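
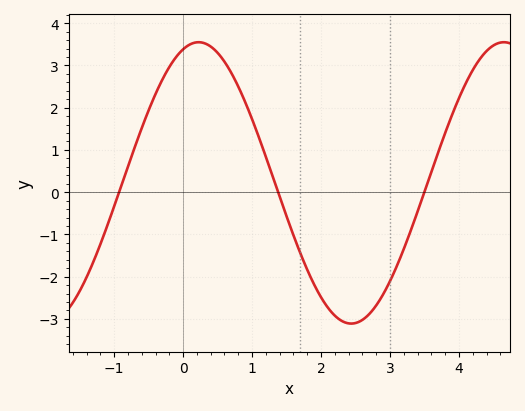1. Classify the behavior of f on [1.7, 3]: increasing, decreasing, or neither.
neither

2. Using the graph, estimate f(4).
2.23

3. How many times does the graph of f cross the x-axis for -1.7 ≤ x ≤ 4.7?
3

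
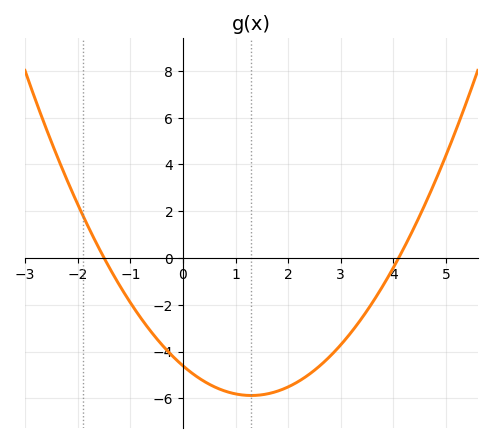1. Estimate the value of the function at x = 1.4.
-5.8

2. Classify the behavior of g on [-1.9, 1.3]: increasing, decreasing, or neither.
decreasing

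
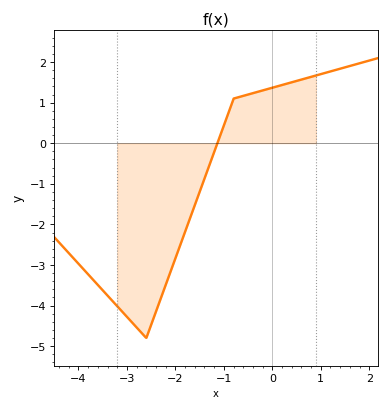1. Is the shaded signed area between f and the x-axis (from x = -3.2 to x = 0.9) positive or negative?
negative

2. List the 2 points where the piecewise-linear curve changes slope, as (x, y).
(-2.6, -4.8); (-0.8, 1.1)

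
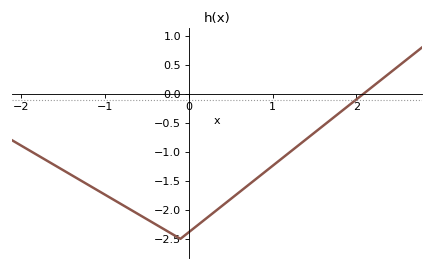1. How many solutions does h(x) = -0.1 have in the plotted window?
1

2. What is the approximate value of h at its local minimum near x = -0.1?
-2.5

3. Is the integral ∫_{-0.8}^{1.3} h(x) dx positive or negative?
negative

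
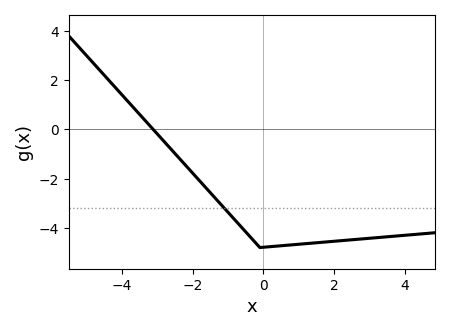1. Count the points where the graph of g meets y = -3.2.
1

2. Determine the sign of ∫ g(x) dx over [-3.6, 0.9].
negative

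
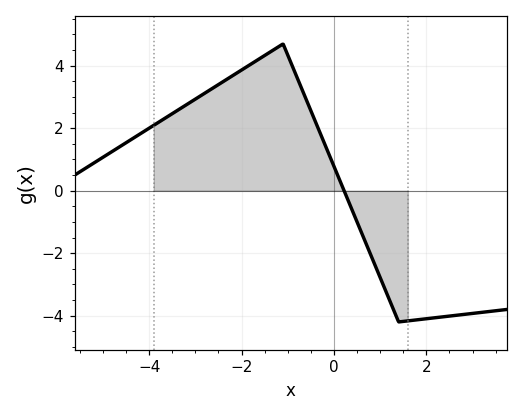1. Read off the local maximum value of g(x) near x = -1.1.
4.7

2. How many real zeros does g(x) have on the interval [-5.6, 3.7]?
1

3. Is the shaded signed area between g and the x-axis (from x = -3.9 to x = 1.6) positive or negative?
positive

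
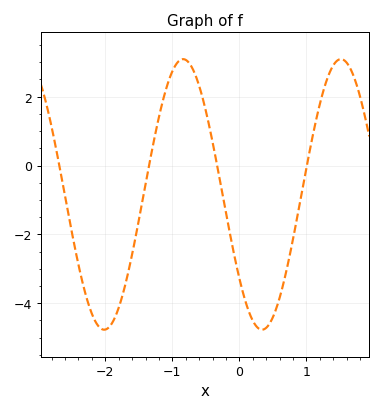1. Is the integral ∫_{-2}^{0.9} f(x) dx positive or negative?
negative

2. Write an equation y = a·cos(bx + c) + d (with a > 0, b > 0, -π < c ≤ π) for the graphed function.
y = 3.93cos(2.7x + 2.2) - 0.84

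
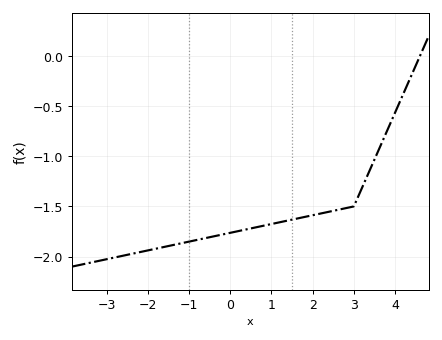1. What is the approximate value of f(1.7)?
-1.6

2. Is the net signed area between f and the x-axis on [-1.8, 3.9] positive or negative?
negative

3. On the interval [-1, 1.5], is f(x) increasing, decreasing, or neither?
increasing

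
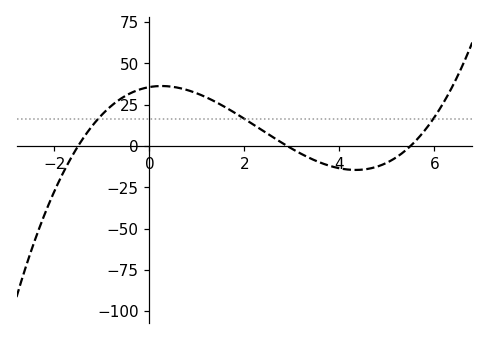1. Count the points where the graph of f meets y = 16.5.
3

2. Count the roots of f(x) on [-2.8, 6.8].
3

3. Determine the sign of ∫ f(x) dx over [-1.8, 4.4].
positive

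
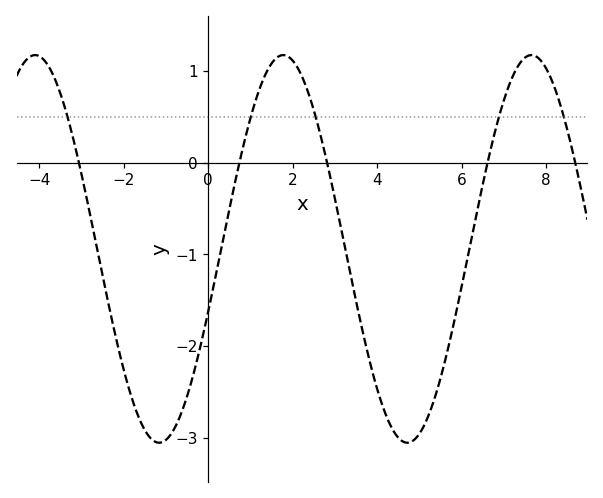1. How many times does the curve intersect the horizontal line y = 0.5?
5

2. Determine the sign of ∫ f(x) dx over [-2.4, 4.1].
negative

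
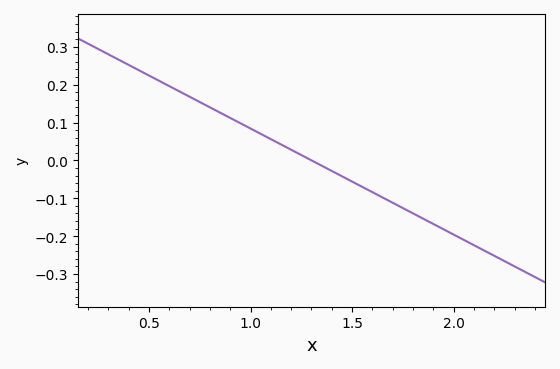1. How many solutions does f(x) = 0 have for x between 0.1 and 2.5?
1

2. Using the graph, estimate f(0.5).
0.224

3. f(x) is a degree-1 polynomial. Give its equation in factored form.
y = -0.28(x - 1.3)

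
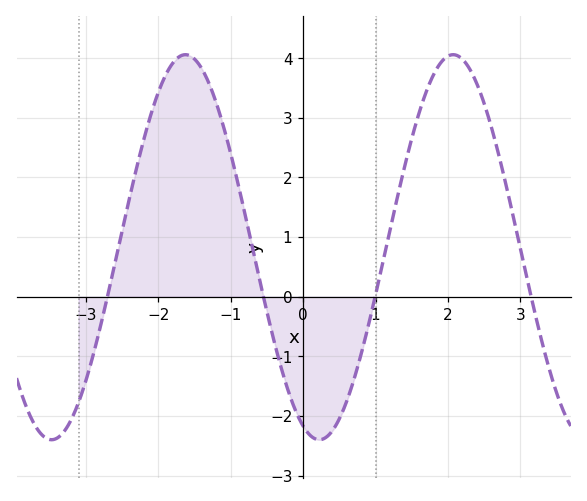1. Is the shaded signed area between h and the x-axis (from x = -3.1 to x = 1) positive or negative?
positive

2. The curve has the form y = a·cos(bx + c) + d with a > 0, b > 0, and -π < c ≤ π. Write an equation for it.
y = 3.23cos(1.7x + 2.8) + 0.83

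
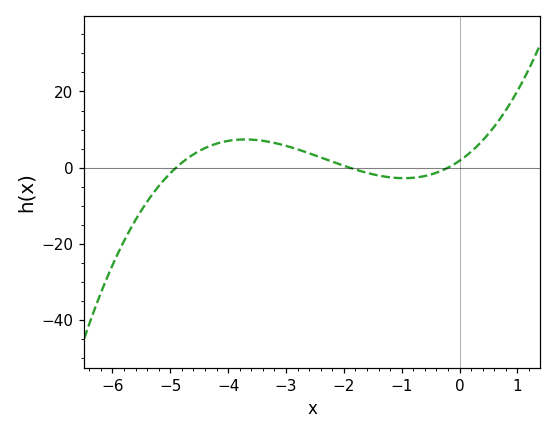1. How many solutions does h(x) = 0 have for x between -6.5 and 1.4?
3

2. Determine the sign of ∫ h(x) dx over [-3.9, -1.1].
positive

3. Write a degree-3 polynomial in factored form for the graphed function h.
y = 0.98(x + 4.9)(x + 1.9)(x + 0.2)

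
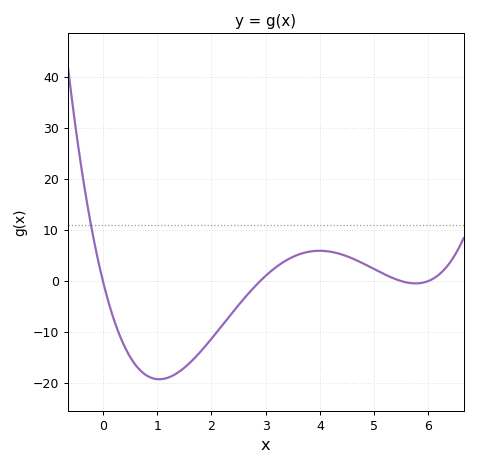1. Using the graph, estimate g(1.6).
-16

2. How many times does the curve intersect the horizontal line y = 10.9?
1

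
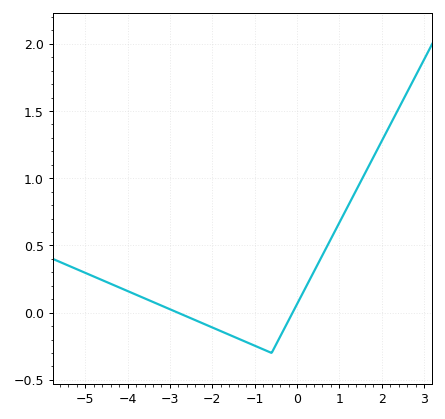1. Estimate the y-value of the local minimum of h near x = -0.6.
-0.3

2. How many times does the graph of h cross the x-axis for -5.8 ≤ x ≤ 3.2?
2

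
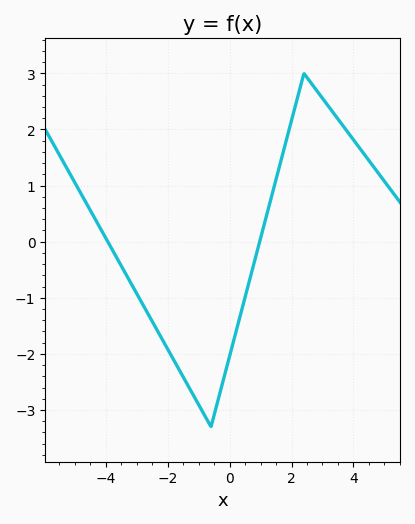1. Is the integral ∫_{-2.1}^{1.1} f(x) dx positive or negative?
negative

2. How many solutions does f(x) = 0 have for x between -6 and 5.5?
2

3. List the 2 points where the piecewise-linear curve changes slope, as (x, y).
(-0.6, -3.3); (2.4, 3)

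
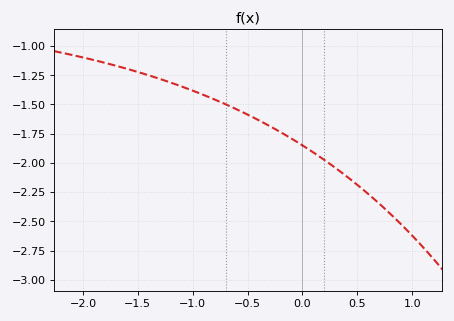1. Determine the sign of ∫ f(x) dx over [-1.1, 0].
negative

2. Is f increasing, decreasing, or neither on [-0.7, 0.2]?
decreasing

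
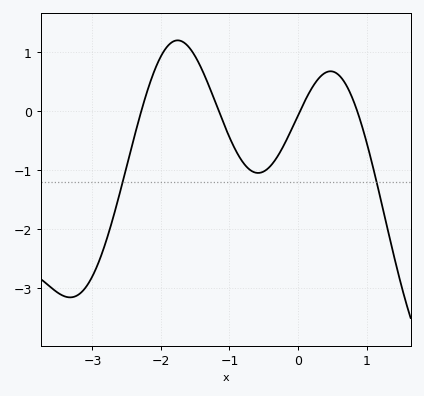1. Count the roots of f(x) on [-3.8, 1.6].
4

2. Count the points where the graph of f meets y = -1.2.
2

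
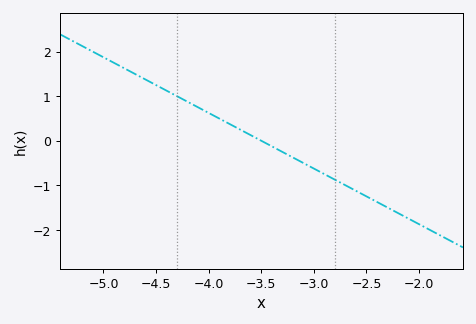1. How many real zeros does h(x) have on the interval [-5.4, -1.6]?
1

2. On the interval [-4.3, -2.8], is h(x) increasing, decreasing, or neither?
decreasing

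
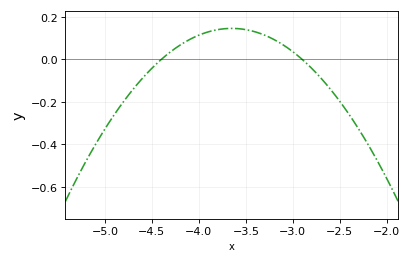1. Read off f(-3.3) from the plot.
0.114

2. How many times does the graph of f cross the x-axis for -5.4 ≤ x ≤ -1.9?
2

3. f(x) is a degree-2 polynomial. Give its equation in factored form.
y = -0.26(x + 4.4)(x + 2.9)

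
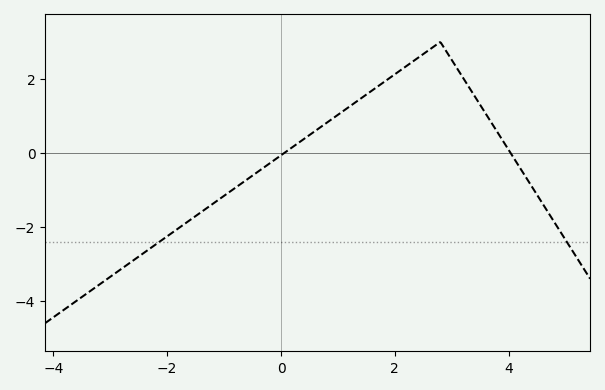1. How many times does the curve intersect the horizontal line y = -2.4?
2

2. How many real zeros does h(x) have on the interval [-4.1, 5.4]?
2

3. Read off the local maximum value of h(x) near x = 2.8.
3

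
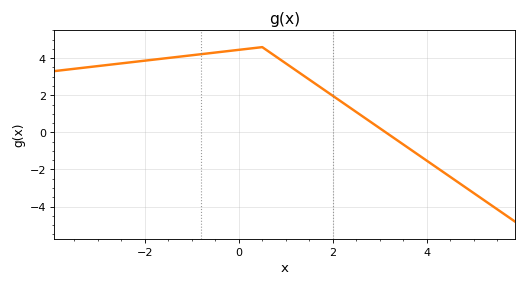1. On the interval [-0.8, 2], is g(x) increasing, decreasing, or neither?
neither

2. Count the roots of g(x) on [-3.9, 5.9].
1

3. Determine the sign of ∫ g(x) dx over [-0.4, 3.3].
positive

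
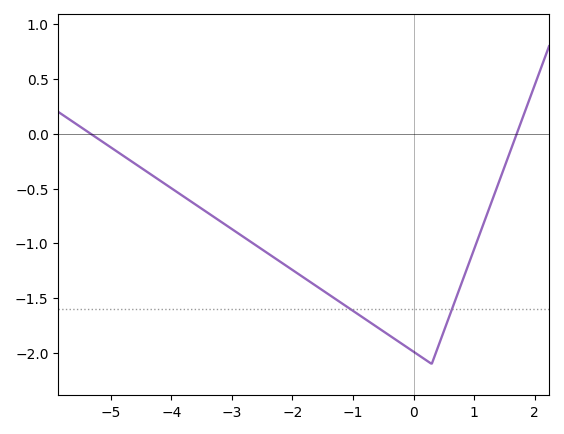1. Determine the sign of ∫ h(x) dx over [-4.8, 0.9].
negative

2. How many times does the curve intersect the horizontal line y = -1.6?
2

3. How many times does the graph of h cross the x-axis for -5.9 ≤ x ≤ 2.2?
2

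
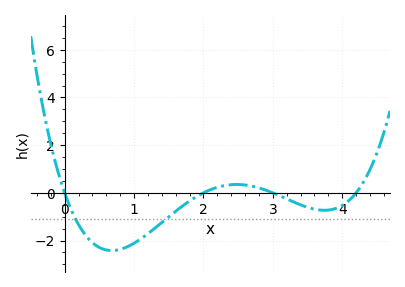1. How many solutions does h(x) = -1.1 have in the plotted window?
2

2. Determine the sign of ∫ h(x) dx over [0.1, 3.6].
negative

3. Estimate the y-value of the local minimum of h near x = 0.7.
-2.4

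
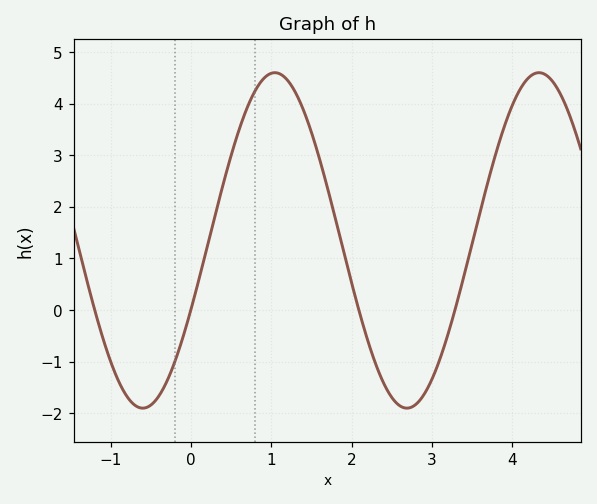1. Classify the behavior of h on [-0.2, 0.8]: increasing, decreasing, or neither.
increasing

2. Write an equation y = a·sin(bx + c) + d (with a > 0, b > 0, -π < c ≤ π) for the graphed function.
y = 3.25sin(1.9x - 0.42) + 1.35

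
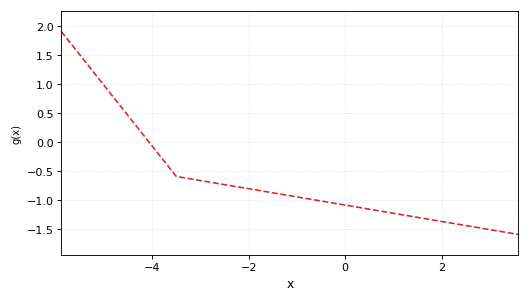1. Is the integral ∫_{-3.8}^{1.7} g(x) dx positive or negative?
negative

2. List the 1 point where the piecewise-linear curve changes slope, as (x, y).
(-3.5, -0.6)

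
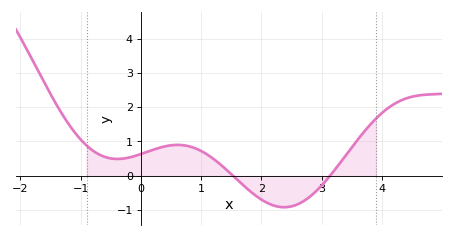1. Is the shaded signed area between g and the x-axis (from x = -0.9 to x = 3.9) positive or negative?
positive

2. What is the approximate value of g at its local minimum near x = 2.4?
-0.919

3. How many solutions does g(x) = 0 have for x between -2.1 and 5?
2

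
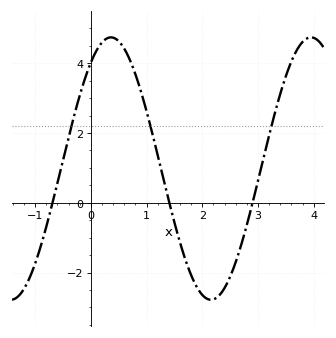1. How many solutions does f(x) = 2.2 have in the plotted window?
3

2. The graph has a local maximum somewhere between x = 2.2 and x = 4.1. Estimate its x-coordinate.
3.95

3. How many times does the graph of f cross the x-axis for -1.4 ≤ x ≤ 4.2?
3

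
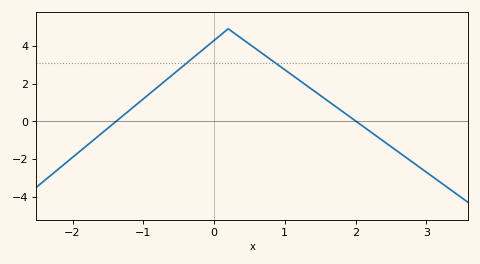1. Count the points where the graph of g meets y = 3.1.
2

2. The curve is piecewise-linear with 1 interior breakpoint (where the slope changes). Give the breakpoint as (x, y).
(0.2, 4.9)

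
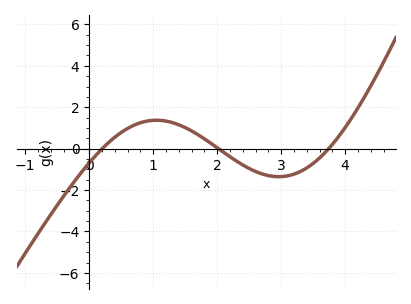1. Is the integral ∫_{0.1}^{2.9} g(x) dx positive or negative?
positive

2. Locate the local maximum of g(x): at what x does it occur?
1.1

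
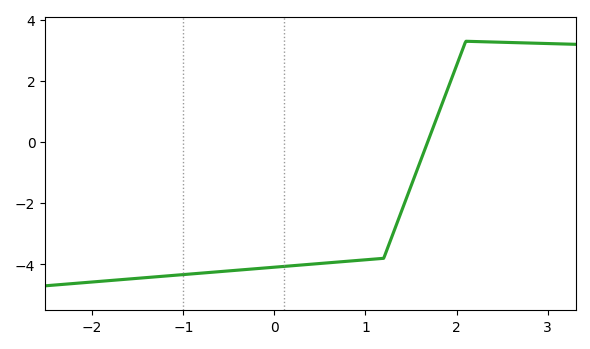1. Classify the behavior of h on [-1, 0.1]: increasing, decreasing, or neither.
increasing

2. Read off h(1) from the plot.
-3.85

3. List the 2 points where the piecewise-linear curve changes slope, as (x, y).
(1.2, -3.8); (2.1, 3.3)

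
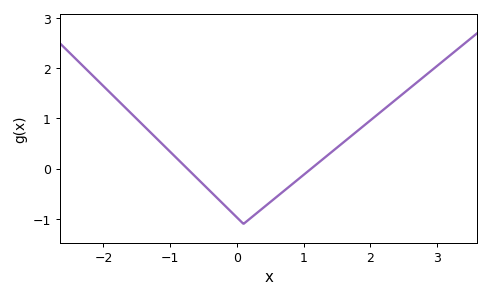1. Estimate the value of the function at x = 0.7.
-0.45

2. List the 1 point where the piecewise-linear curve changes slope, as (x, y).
(0.1, -1.1)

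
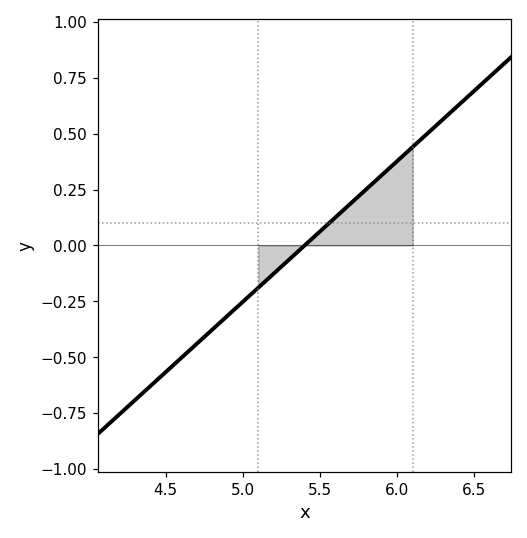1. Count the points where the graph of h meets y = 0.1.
1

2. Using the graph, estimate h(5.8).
0.26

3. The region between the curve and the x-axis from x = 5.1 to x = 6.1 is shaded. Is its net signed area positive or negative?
positive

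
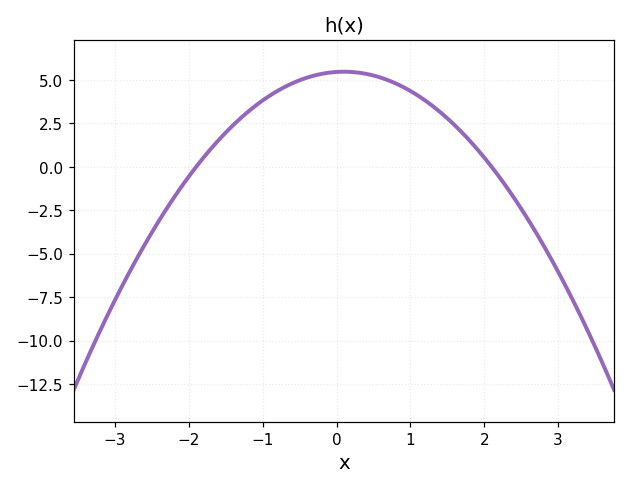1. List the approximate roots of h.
-1.9, 2.1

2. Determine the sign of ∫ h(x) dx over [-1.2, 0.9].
positive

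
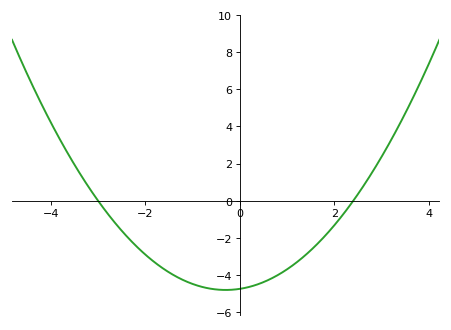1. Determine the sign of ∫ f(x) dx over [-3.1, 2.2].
negative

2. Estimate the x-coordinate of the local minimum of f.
-0.2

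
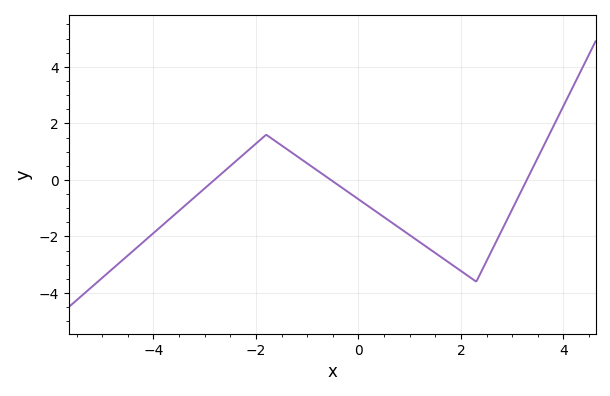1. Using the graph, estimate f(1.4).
-2.4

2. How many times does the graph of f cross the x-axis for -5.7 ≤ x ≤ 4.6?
3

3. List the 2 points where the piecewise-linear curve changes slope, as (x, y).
(-1.8, 1.6); (2.3, -3.6)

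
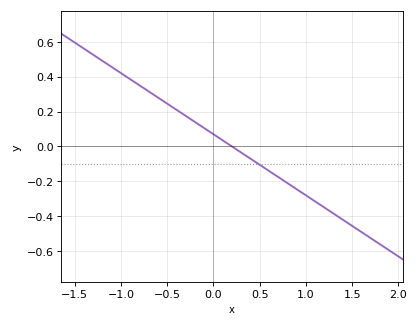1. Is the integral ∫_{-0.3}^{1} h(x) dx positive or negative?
negative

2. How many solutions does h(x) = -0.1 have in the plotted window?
1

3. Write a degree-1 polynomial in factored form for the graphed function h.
y = -0.35(x - 0.2)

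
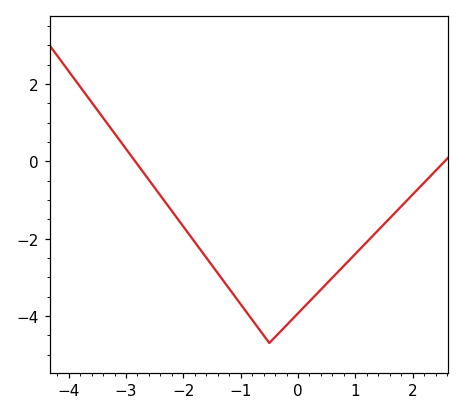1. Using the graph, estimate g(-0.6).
-4.5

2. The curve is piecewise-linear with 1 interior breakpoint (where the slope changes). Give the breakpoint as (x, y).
(-0.5, -4.7)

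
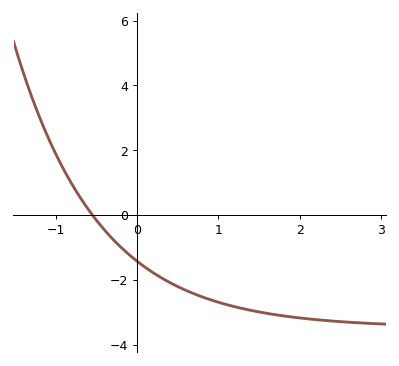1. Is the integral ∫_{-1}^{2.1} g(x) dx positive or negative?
negative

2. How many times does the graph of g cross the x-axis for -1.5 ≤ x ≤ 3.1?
1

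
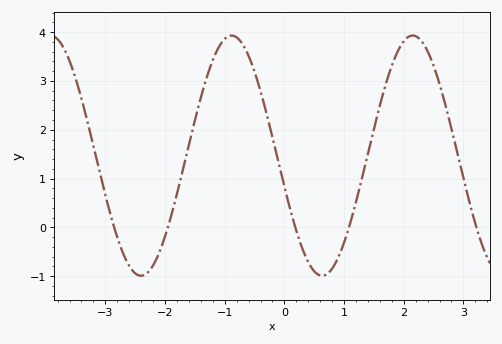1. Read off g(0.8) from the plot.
-0.8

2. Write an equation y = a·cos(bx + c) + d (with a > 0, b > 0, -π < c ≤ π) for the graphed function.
y = 2.46cos(2.1x + 1.8) + 1.47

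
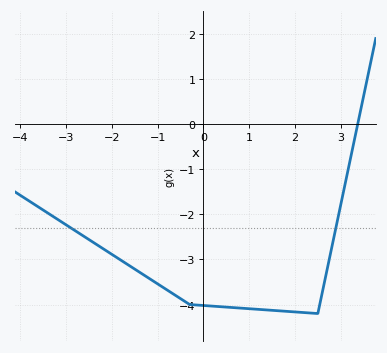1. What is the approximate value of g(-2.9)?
-2.3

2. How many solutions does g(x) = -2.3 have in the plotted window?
2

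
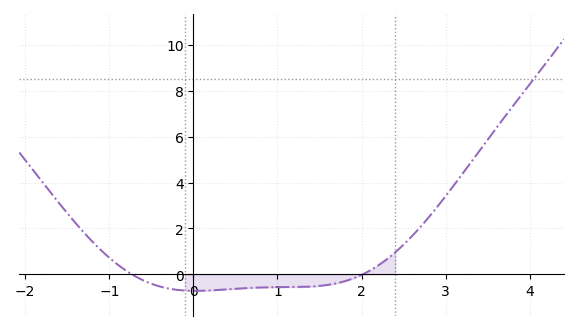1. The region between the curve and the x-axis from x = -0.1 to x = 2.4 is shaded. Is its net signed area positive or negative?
negative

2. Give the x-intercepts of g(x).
-0.7, 2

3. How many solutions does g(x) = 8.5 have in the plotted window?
1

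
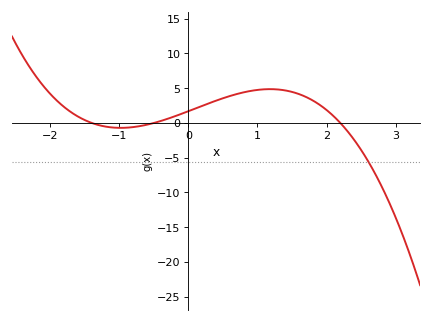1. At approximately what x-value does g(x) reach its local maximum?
1.2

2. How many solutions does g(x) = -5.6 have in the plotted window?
1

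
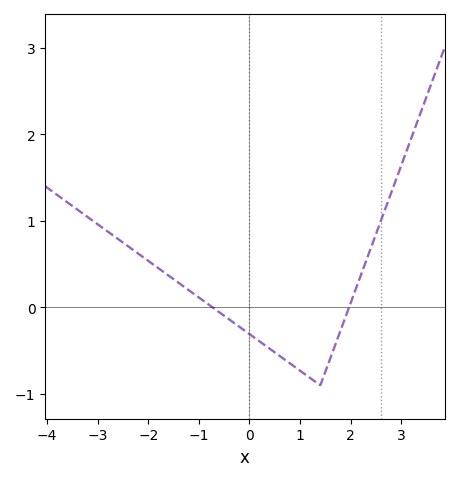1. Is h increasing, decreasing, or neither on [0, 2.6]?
neither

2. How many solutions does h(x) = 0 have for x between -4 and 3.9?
2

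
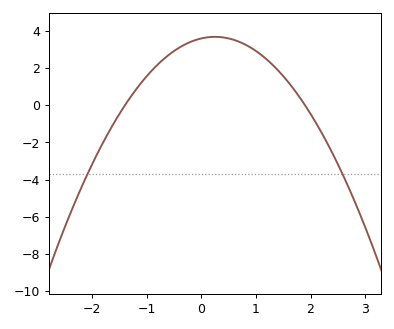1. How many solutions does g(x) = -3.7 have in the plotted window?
2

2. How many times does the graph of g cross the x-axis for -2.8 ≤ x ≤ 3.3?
2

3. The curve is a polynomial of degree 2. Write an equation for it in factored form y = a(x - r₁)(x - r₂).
y = -1.35(x + 1.4)(x - 1.9)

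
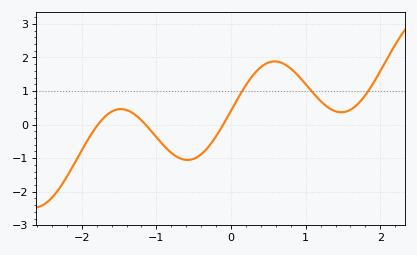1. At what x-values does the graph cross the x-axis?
-1.8, -1.1, -0.1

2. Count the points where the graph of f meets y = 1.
3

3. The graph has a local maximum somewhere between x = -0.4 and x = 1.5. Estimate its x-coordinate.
0.6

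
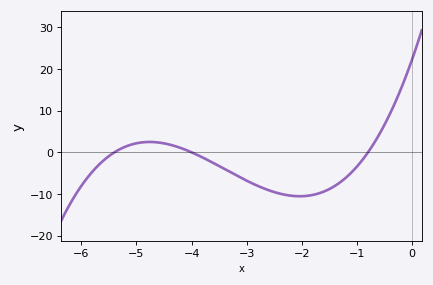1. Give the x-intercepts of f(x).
-5.4, -4, -0.8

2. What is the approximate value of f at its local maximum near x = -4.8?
2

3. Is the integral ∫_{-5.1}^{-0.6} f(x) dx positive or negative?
negative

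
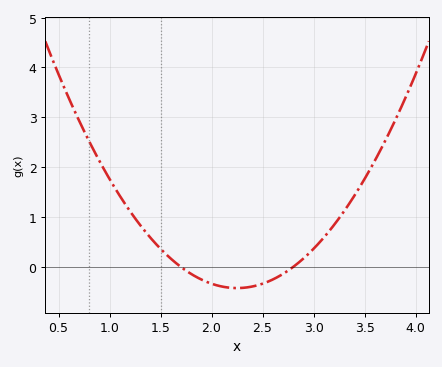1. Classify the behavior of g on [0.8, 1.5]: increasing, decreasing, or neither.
decreasing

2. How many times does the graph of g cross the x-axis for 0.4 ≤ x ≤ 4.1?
2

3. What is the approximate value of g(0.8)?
2.5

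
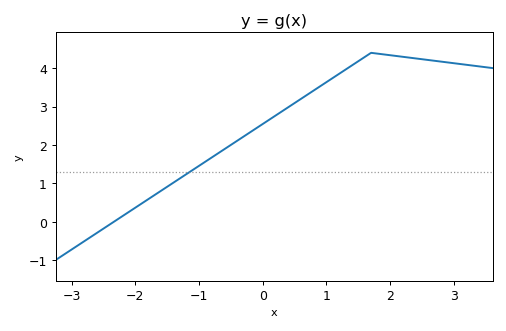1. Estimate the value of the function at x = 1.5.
4.18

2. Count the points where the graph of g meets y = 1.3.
1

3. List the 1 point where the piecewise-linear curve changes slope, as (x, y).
(1.7, 4.4)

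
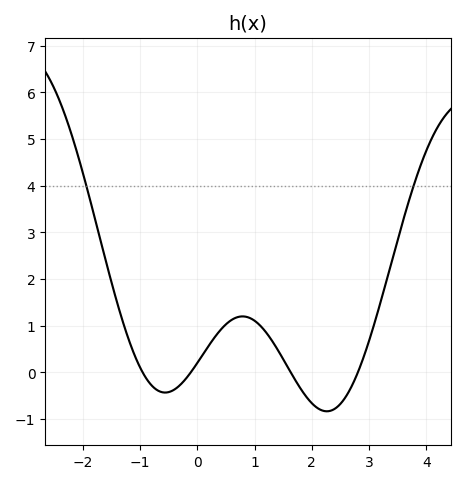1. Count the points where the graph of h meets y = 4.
2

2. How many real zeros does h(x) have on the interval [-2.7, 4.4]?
4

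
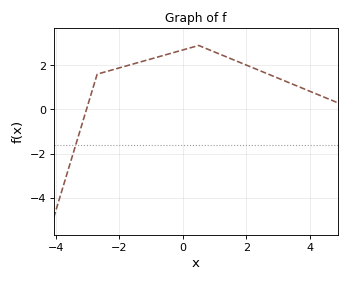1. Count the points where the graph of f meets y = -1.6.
1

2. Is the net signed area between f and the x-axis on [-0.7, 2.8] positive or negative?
positive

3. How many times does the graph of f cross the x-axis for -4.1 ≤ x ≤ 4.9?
1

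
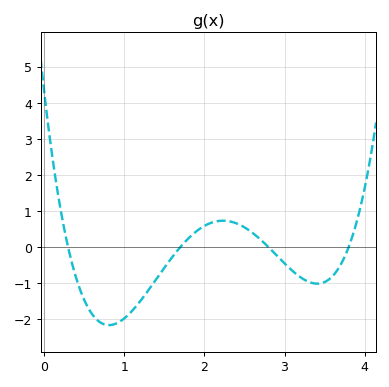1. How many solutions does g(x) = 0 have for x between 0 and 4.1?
4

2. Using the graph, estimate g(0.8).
-2.16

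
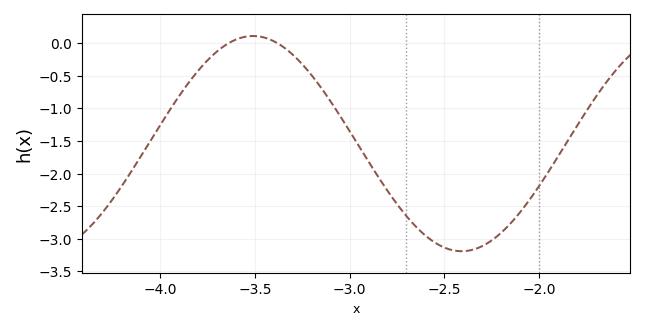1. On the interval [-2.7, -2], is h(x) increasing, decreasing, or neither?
neither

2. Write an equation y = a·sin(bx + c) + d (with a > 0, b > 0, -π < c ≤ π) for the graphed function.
y = 1.65sin(2.9x - 0.99) - 1.54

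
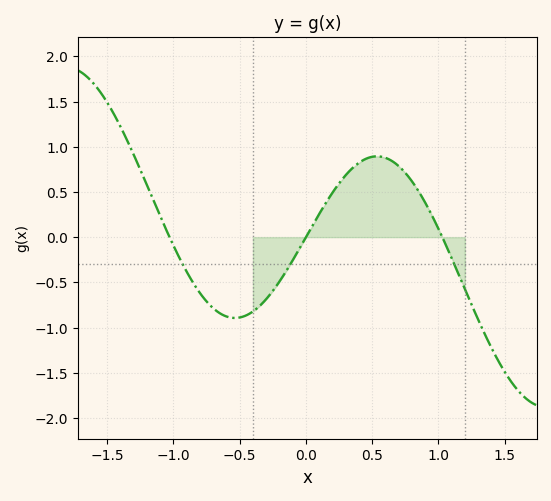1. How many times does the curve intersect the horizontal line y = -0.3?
3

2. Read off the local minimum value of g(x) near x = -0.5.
-0.9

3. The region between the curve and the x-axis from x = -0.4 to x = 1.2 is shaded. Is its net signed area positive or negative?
positive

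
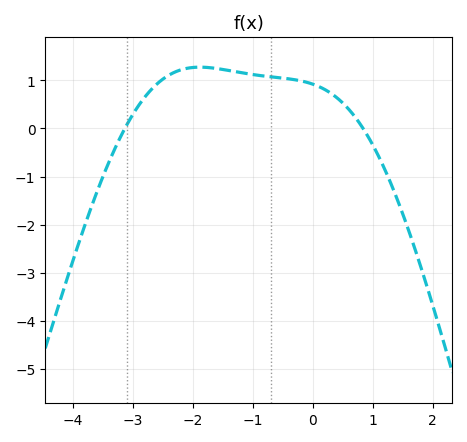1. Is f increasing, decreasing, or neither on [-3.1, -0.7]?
neither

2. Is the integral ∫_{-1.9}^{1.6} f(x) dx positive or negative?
positive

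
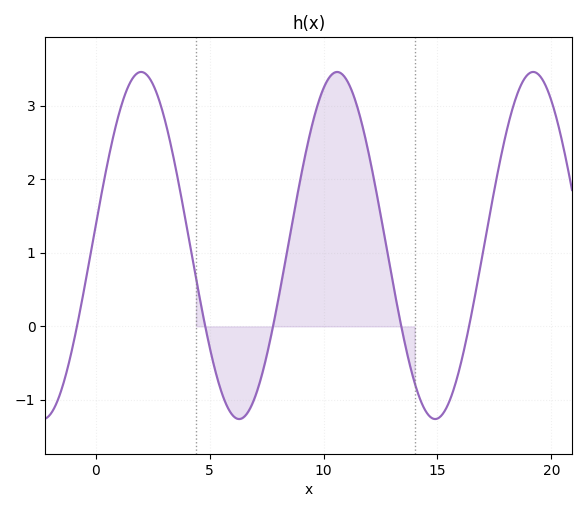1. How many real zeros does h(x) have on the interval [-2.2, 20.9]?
5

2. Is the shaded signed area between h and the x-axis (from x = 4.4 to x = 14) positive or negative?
positive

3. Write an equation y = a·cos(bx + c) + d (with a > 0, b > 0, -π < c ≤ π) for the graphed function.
y = 2.36cos(0.73x - 1.45) + 1.1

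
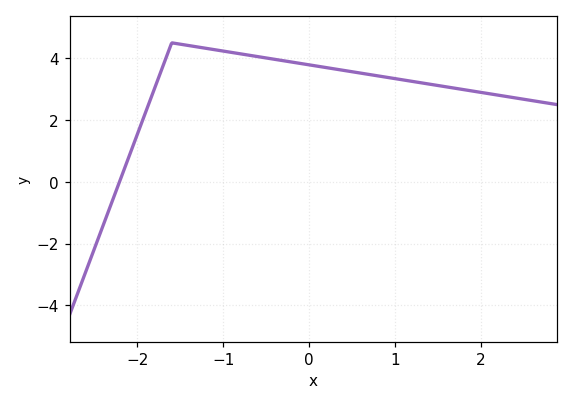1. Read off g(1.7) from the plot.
3.03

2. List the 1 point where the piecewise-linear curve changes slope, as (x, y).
(-1.6, 4.5)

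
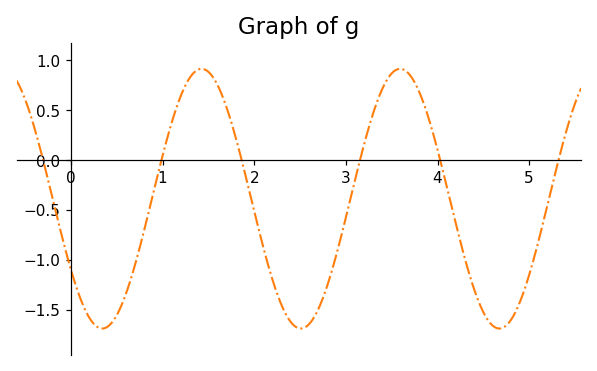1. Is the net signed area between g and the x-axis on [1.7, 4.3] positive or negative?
negative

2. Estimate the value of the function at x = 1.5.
0.879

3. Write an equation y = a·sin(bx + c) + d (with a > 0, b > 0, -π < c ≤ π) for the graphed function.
y = 1.3sin(2.9x - 2.56) - 0.39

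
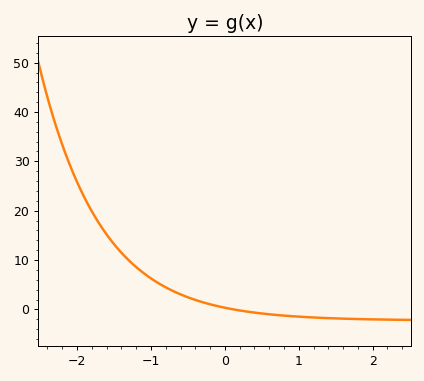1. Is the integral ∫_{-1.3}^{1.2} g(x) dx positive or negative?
positive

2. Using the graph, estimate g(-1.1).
7.36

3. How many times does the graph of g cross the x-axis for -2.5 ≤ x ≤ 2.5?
1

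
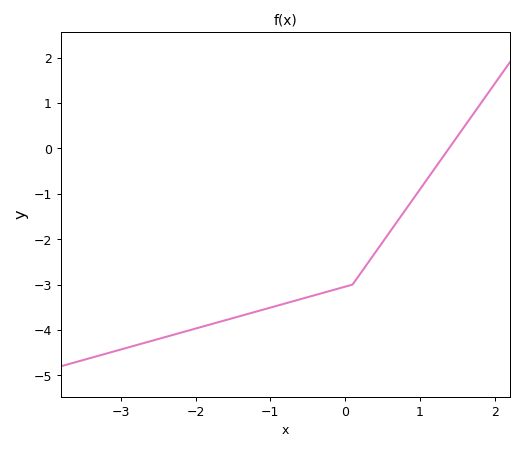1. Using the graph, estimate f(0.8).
-1.37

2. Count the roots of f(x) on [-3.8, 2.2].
1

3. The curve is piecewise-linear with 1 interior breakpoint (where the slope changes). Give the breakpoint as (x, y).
(0.1, -3)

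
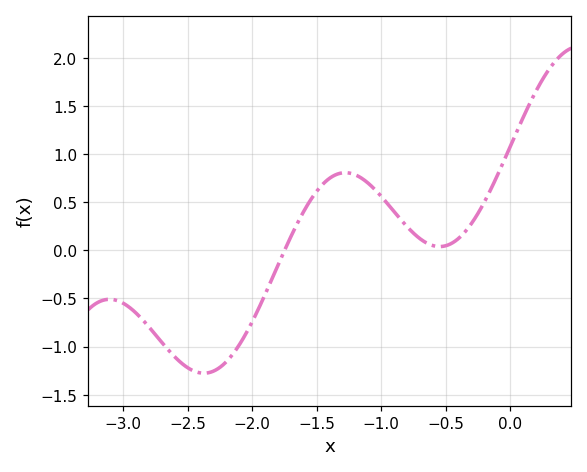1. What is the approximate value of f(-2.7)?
-0.95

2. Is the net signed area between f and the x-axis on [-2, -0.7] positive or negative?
positive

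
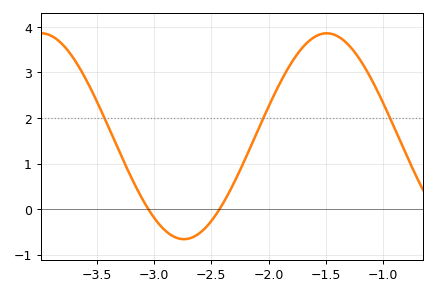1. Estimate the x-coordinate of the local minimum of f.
-2.75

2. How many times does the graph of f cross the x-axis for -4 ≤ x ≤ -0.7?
2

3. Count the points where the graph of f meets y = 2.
3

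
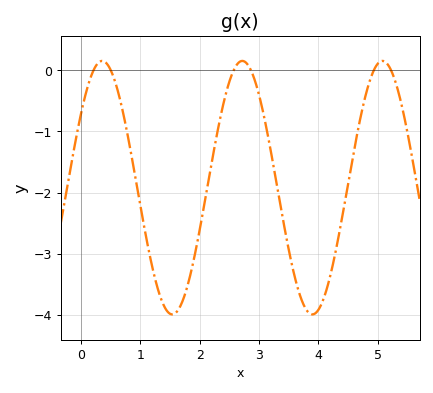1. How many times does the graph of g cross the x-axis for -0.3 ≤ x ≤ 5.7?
6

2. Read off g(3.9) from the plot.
-4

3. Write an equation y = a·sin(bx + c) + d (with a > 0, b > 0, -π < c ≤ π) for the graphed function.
y = 2.07sin(2.7x + 0.62) - 1.92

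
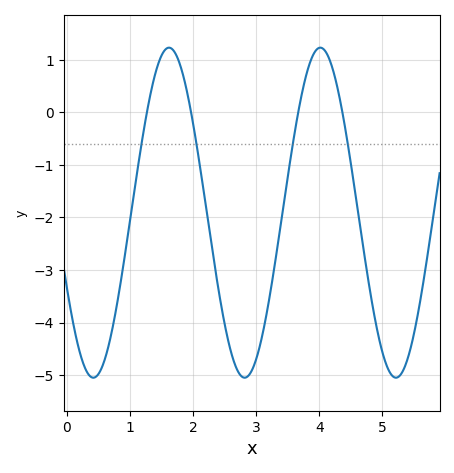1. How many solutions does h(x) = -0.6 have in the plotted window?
4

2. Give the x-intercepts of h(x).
1.27, 1.97, 3.67, 4.37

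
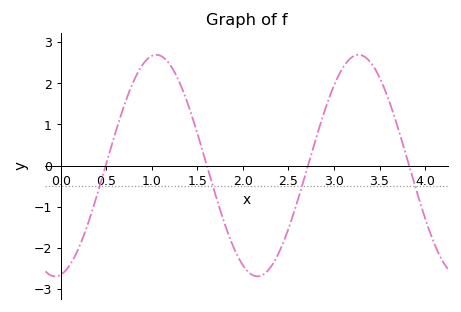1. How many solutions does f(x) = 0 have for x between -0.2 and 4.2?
4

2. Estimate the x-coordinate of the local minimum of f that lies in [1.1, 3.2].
2.2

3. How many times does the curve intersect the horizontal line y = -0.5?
4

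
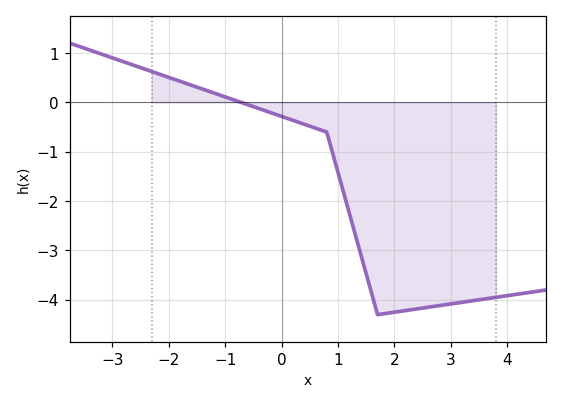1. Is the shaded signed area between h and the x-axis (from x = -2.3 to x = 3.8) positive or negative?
negative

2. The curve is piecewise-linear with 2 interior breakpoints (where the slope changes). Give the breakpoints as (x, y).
(0.8, -0.6); (1.7, -4.3)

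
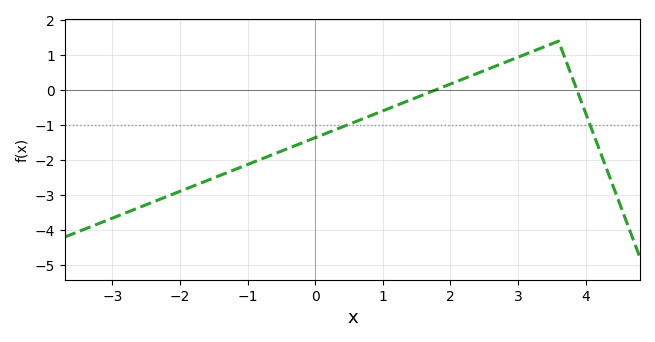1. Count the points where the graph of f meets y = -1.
2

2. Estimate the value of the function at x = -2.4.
-3.2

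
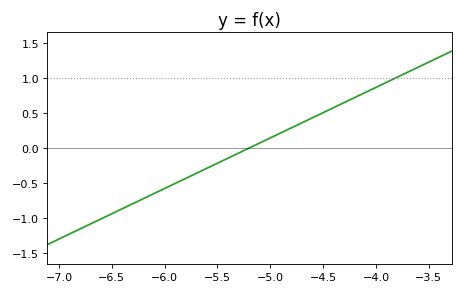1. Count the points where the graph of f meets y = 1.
1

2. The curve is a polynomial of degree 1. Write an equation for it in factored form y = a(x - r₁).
y = 0.72(x + 5.2)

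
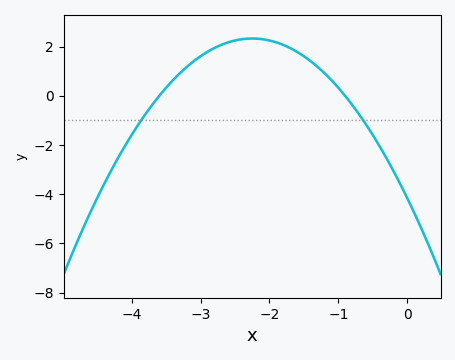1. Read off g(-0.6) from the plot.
-1.15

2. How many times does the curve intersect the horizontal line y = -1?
2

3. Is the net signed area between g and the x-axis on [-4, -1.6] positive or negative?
positive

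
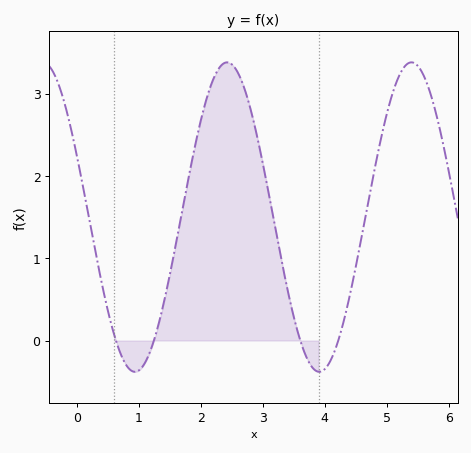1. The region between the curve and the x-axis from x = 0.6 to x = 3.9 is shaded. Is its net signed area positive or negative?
positive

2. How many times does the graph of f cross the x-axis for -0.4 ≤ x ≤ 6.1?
4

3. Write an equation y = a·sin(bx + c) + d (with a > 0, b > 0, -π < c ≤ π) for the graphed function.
y = 1.88sin(2.1x + 2.7) + 1.5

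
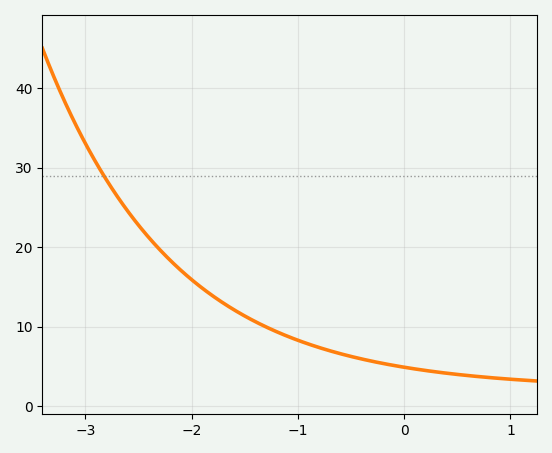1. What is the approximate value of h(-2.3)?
19.7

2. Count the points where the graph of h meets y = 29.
1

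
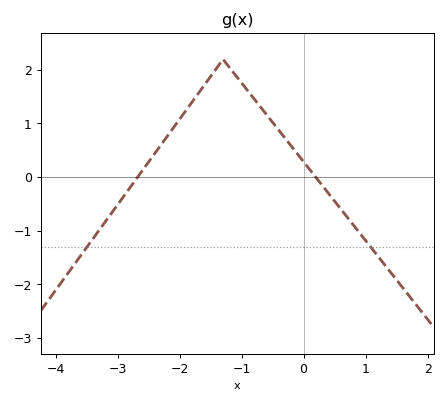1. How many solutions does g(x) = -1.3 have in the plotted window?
2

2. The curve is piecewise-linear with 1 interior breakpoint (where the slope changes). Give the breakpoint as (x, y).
(-1.3, 2.2)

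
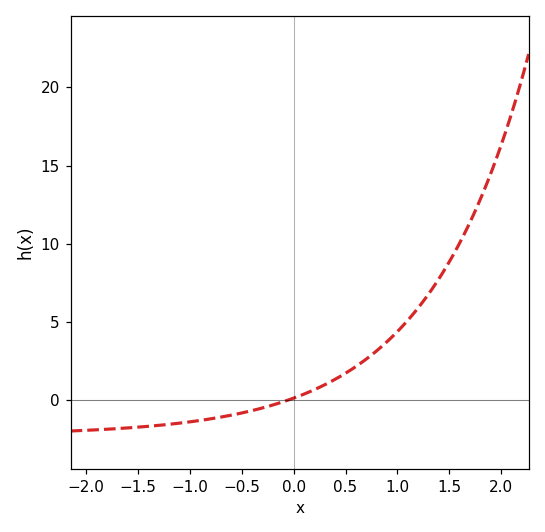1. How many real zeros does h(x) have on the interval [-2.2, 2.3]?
1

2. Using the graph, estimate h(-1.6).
-2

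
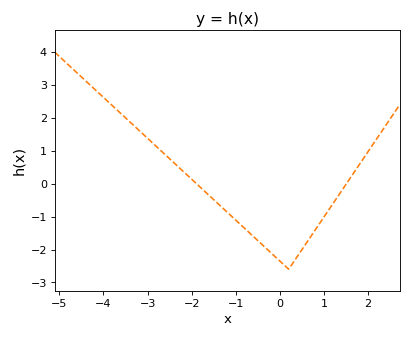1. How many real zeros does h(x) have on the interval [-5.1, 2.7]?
2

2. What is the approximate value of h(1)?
-1.01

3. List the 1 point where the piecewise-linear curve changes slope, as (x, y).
(0.2, -2.6)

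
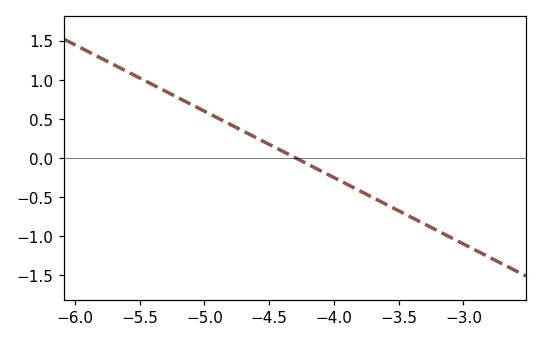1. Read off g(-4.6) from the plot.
0.25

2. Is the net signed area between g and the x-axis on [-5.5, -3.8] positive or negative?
positive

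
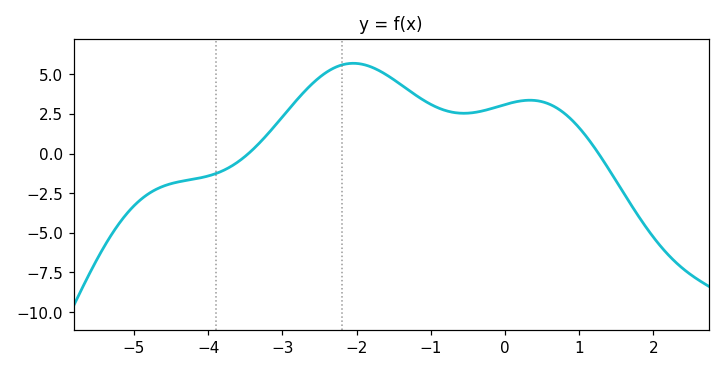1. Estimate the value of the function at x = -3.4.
0.2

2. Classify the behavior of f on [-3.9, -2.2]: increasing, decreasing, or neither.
increasing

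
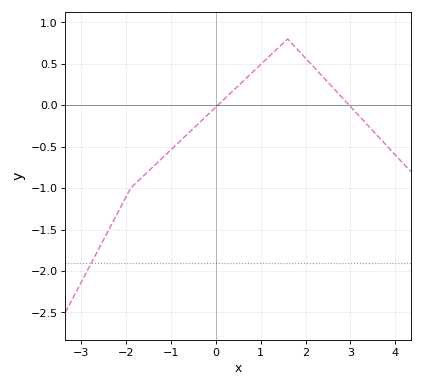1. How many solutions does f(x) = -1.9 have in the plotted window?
1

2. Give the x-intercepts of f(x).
0.044, 2.97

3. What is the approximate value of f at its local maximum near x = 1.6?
0.8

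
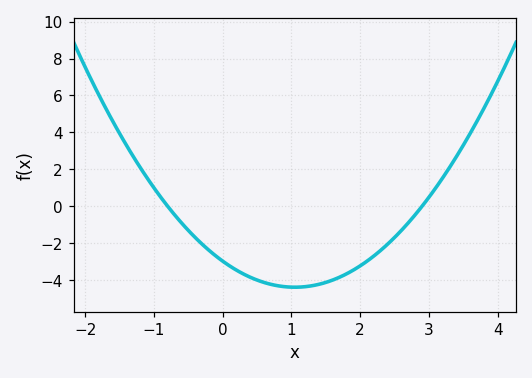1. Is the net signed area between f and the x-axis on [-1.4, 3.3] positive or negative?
negative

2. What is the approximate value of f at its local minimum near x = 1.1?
-4.38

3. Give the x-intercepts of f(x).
-0.8, 2.9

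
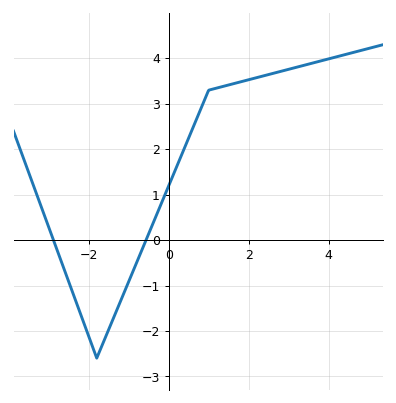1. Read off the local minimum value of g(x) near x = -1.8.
-2.6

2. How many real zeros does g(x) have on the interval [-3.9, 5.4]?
2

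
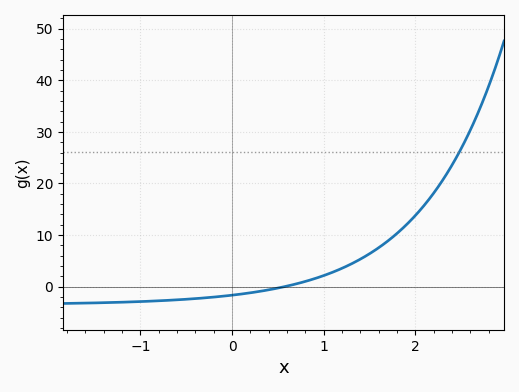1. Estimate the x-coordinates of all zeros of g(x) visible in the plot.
0.569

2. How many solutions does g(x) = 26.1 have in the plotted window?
1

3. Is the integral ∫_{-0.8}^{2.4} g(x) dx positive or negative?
positive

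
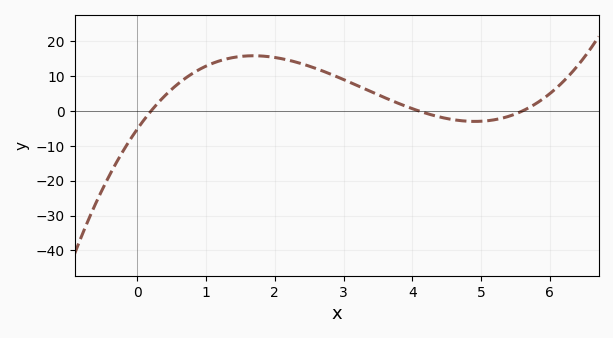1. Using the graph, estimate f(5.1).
-3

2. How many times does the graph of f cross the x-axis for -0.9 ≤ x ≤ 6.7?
3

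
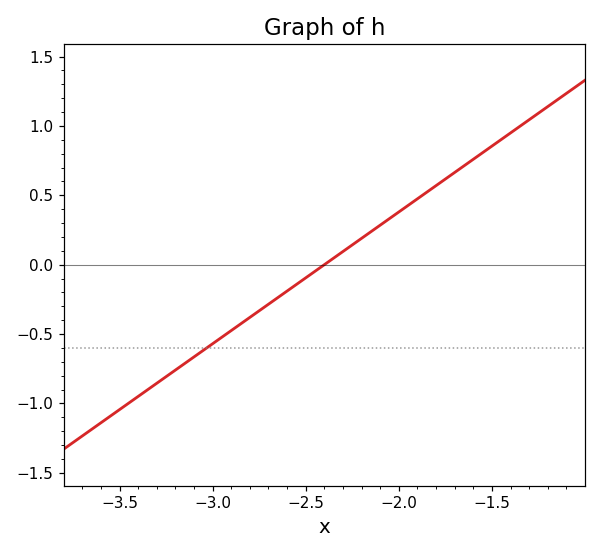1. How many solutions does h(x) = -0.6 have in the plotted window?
1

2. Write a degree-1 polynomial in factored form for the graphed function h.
y = 0.95(x + 2.4)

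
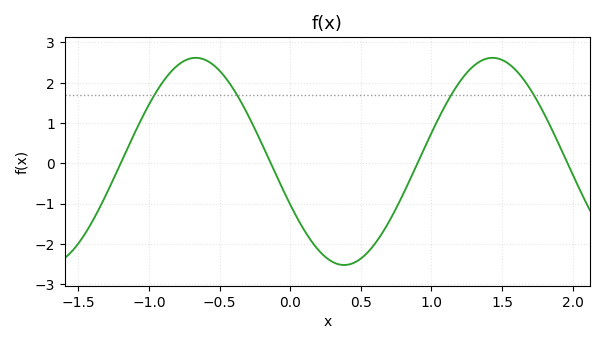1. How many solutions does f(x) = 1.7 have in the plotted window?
4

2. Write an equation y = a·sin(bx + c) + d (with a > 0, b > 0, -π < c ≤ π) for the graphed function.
y = 2.57sin(3x - 2.7) + 0.05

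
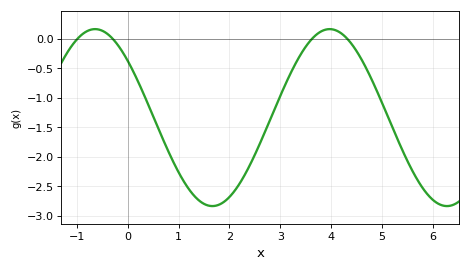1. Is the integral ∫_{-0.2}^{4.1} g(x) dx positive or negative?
negative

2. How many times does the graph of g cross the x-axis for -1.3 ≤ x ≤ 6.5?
4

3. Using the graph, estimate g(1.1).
-2.42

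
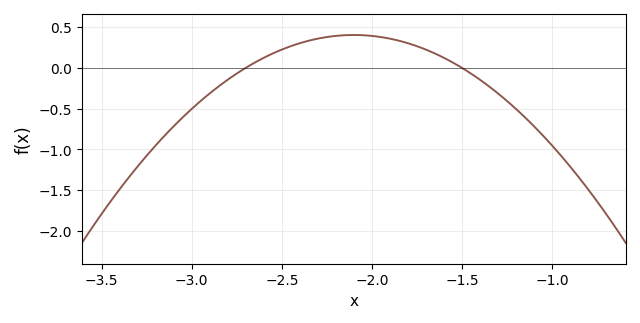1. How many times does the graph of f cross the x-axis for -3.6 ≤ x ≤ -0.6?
2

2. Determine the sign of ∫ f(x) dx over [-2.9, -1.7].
positive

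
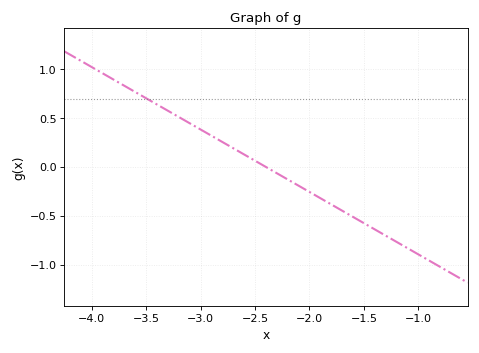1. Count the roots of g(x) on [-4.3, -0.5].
1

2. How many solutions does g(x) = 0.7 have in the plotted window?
1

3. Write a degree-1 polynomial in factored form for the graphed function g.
y = -0.64(x + 2.4)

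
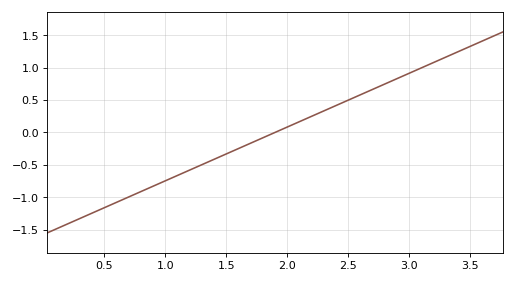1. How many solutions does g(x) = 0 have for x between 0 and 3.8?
1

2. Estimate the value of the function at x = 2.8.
0.747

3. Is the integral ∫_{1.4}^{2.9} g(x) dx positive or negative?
positive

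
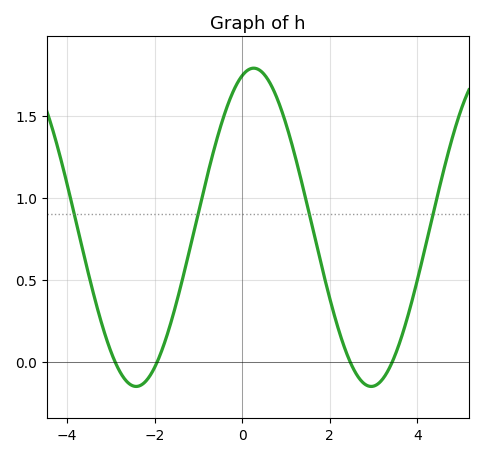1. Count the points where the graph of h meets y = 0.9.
4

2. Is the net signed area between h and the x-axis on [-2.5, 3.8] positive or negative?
positive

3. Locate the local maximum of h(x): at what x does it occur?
0.263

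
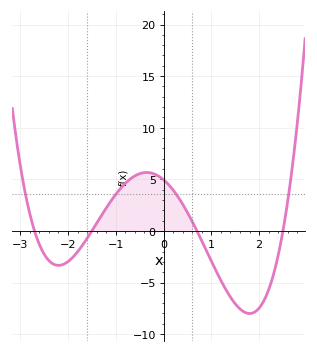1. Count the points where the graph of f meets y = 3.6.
4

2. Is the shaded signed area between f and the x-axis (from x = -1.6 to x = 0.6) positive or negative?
positive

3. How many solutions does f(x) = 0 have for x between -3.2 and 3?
4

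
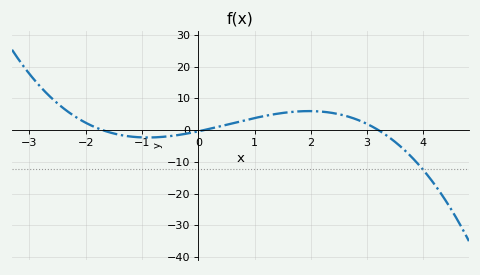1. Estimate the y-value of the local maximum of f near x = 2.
5.99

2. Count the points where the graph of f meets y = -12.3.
1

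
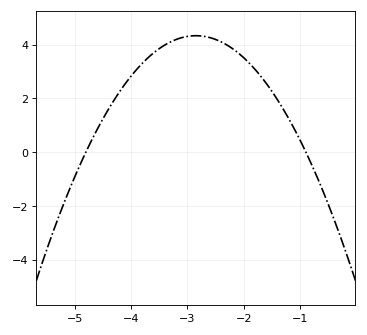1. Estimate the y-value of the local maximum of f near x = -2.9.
4.4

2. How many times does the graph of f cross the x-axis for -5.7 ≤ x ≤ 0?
2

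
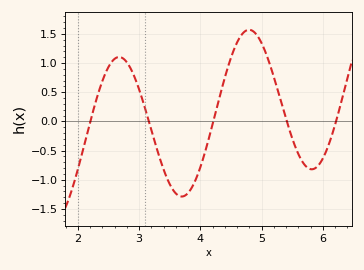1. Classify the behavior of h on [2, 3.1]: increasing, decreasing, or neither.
neither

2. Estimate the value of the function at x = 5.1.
1.08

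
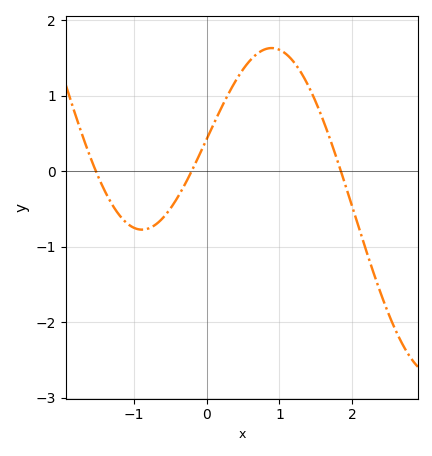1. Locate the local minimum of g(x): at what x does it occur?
-0.892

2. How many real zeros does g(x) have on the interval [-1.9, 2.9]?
3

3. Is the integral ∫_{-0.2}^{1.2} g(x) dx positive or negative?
positive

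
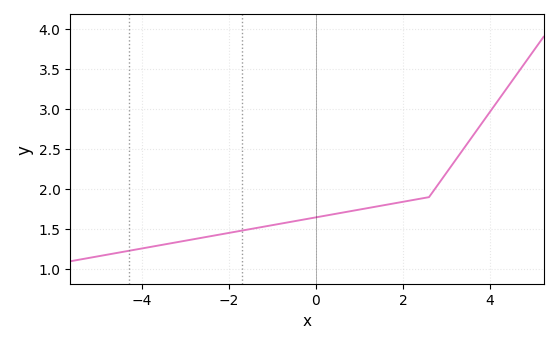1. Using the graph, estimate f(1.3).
1.75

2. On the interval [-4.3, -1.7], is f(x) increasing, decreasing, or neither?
increasing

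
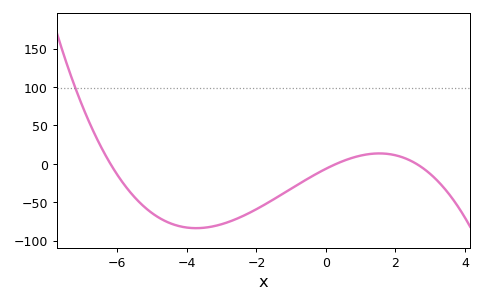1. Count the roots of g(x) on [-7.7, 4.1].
3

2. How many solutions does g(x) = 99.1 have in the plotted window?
1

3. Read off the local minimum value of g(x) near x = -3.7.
-83.8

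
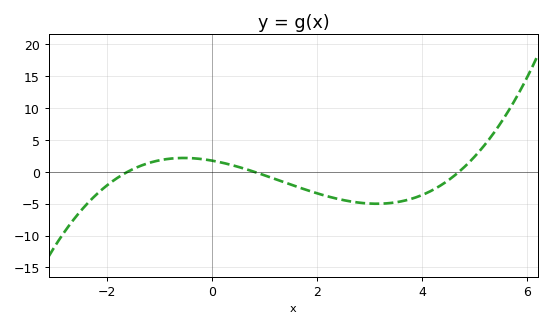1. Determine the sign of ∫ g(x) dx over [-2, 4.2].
negative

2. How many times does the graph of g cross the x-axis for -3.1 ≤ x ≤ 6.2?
3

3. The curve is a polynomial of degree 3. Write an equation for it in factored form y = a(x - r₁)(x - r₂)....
y = 0.29(x + 1.6)(x - 0.8)(x - 4.7)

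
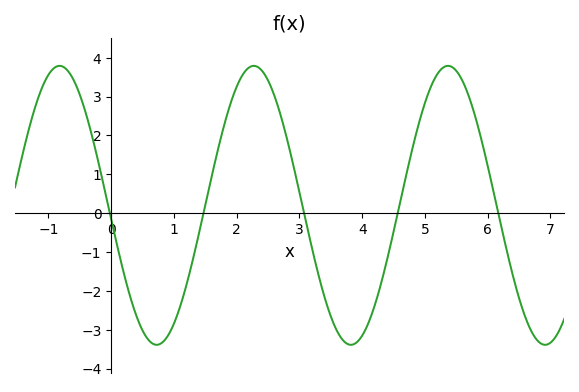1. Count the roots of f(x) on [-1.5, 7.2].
5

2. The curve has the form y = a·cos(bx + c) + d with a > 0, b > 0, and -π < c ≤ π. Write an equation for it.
y = 3.59cos(2.03x + 1.67) + 0.2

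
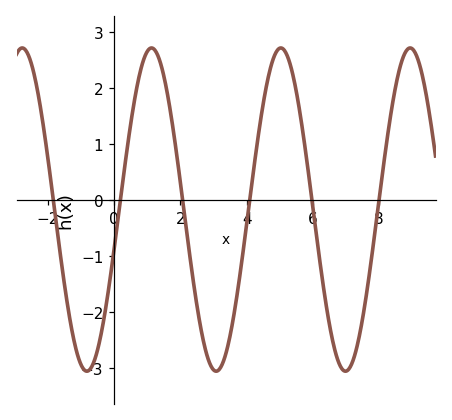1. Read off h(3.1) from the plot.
-3.05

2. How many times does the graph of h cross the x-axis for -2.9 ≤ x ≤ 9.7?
6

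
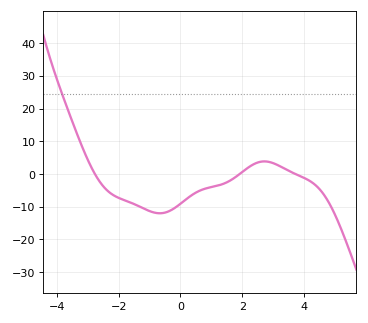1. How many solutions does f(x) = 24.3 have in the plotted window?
1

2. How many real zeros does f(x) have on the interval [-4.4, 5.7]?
3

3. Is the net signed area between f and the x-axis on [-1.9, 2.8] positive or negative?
negative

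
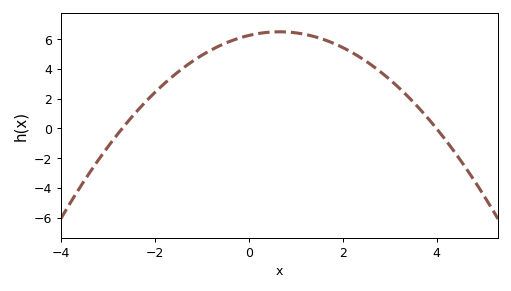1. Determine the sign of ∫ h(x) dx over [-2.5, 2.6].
positive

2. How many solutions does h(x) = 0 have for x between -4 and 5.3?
2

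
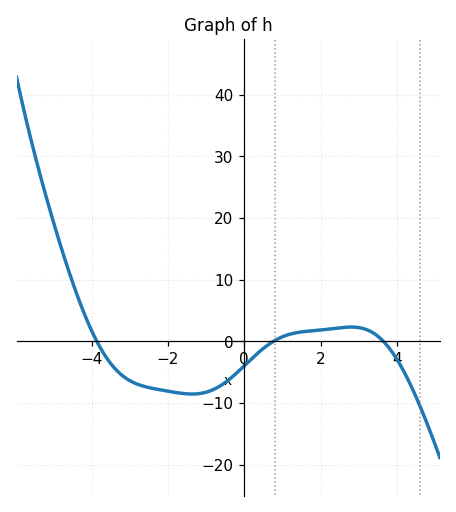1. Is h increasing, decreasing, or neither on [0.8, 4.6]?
neither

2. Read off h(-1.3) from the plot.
-8.56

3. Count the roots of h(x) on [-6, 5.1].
3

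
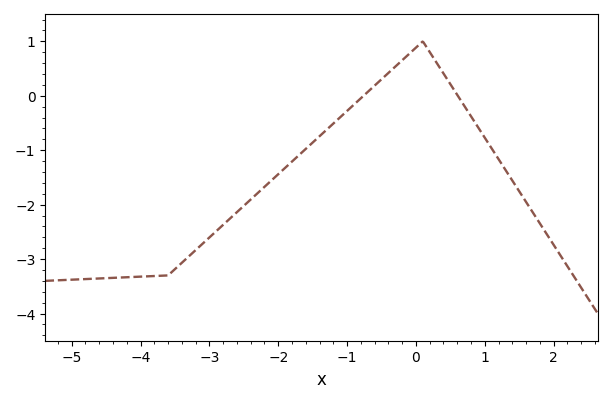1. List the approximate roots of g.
-0.8, 0.6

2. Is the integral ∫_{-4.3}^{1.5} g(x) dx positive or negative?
negative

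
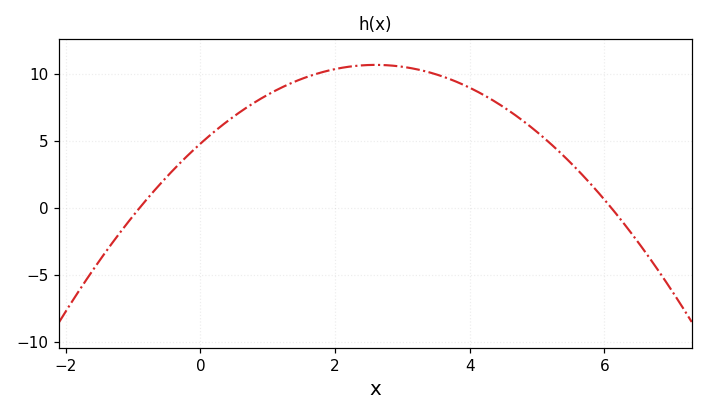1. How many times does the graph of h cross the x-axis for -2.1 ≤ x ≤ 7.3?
2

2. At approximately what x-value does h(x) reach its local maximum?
2.6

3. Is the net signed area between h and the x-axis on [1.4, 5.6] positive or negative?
positive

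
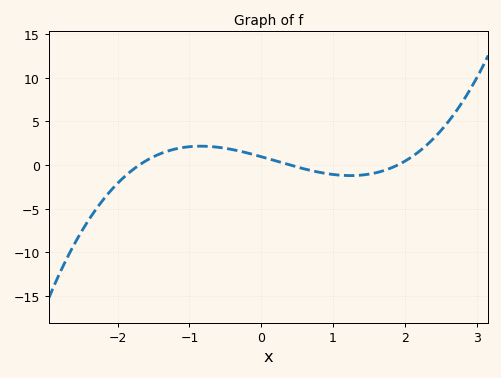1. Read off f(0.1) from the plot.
0.719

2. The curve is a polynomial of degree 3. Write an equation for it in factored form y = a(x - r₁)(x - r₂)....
y = 0.74(x + 1.7)(x - 0.4)(x - 1.9)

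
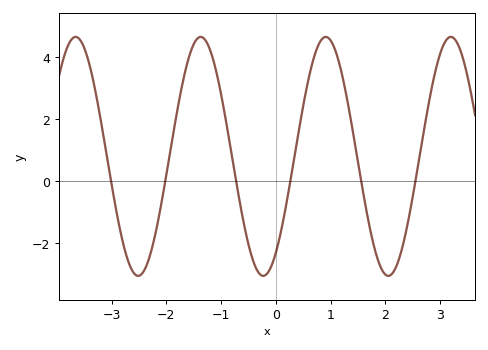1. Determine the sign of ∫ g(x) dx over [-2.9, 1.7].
positive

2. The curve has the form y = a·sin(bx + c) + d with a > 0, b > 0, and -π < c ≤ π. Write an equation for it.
y = 3.85sin(2.75x - 0.942) + 0.8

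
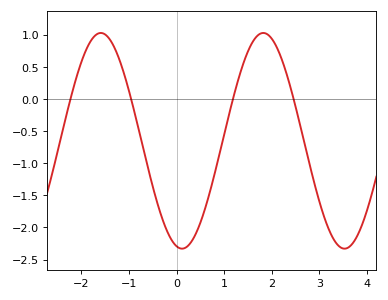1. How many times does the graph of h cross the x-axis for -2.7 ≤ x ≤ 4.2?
4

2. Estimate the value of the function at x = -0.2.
-2.05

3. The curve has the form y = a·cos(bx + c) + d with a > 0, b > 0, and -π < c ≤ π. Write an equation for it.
y = 1.68cos(1.8x + 2.9) - 0.65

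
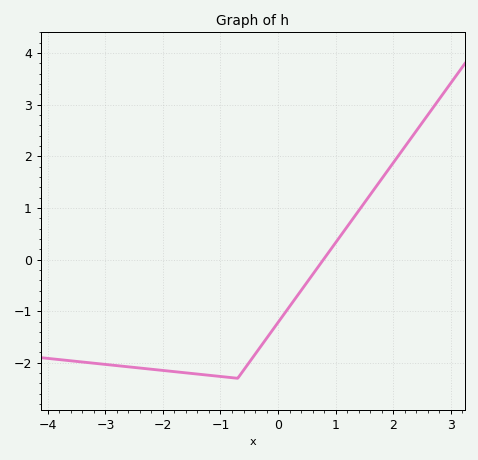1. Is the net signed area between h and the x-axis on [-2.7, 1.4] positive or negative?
negative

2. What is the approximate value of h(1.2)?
0.635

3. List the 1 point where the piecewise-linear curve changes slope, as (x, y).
(-0.7, -2.3)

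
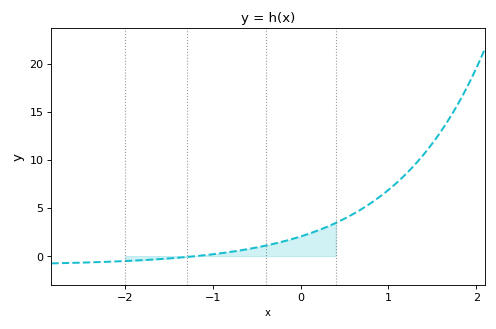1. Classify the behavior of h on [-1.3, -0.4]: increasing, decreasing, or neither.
increasing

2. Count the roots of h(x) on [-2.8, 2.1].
1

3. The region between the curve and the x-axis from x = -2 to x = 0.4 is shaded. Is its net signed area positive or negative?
positive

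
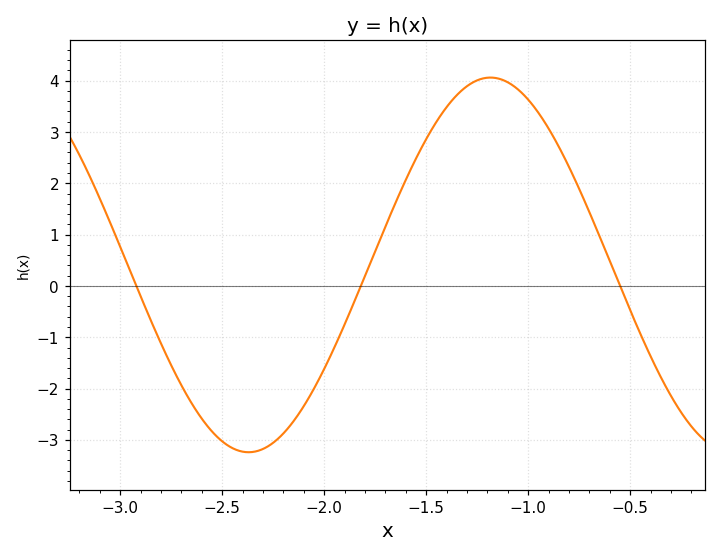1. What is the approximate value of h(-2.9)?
-0.2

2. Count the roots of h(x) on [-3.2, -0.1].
3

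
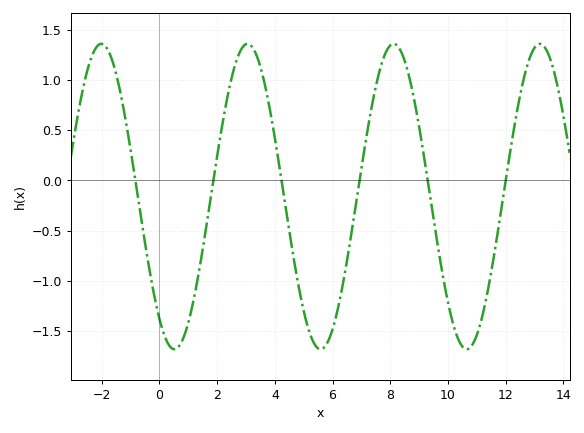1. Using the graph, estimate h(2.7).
1.22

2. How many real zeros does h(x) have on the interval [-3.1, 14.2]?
6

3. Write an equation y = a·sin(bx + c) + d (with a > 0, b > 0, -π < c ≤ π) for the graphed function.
y = 1.52sin(1.24x - 2.21) - 0.16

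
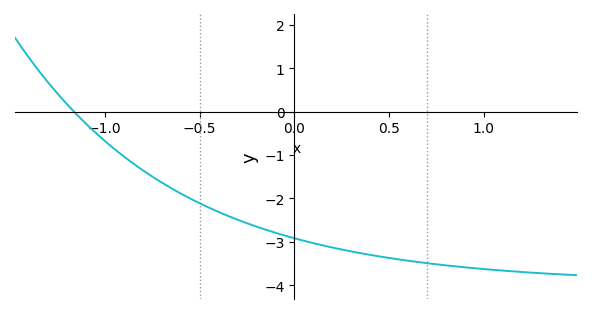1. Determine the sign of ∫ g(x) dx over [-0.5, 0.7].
negative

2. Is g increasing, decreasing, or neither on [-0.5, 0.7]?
decreasing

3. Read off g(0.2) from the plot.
-3.1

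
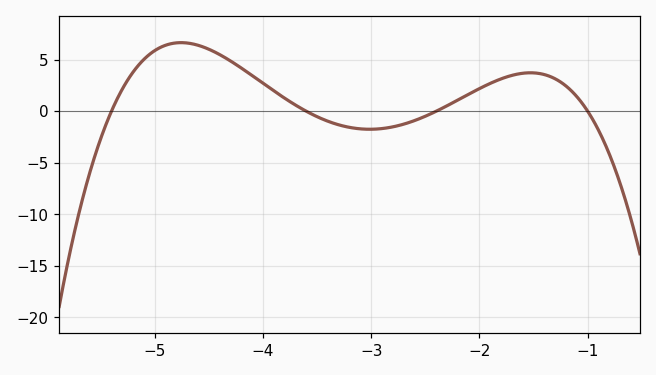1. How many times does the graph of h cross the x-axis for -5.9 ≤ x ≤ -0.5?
4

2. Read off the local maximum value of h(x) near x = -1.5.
3.5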